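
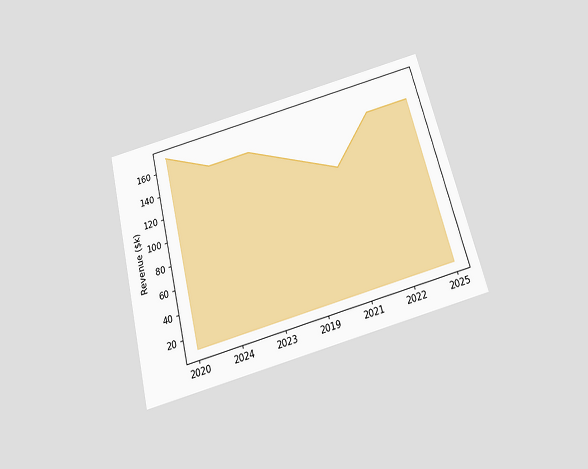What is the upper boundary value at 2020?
The chart is tilted about 14° counter-clockwise and viewed slightly from below. At 2020 the upper boundary is at $171k.

$171k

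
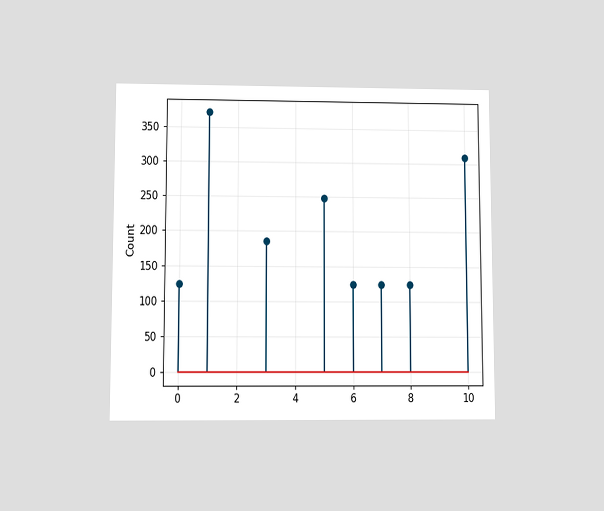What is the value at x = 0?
The chart is viewed at a slight angle. The stem at x=0 reaches 124.

124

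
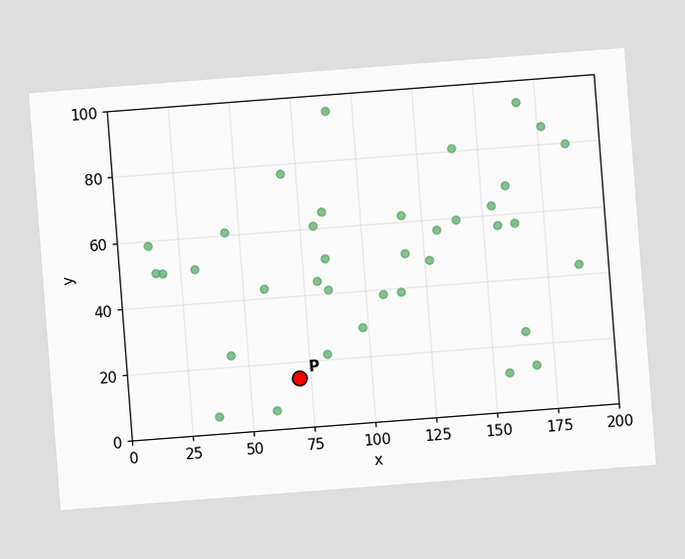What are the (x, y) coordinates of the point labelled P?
The chart is tilted about 4° counter-clockwise. Following the gridlines from P to each axis, P sits at (70, 15).

(70, 15)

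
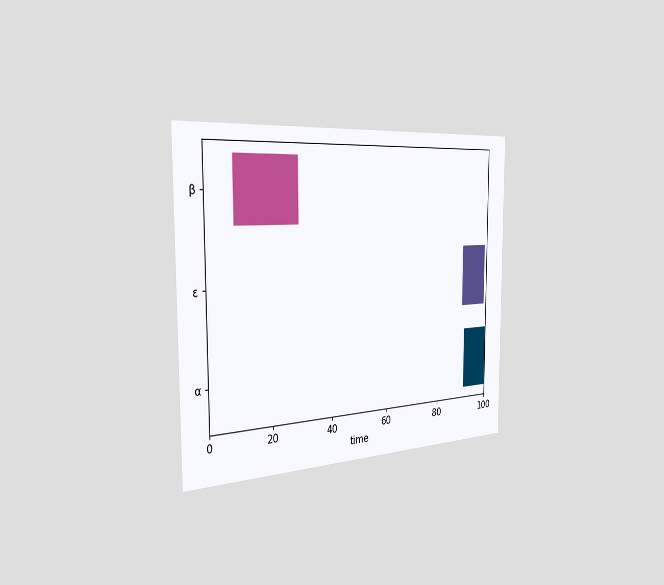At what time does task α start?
The chart is viewed slightly from the left. The α bar begins at t=91.

91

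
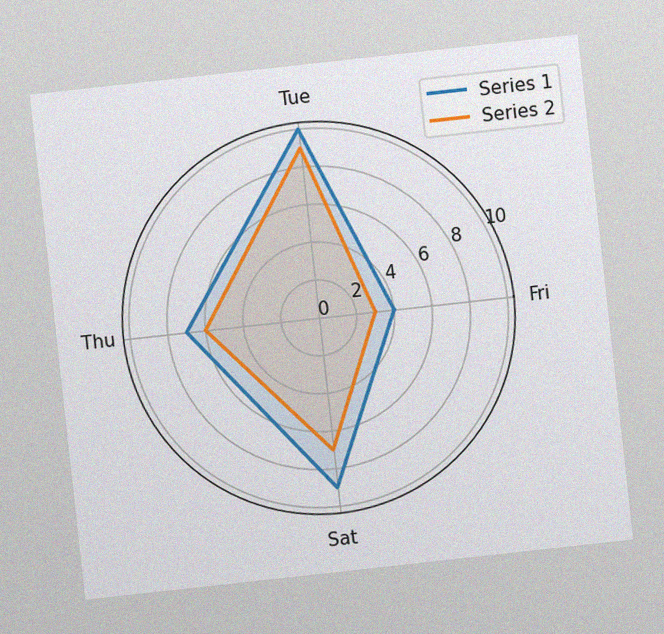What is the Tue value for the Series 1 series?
The chart is tilted about 6° counter-clockwise, with some photo noise. On the Tue axis, Series 1 reaches 10.

10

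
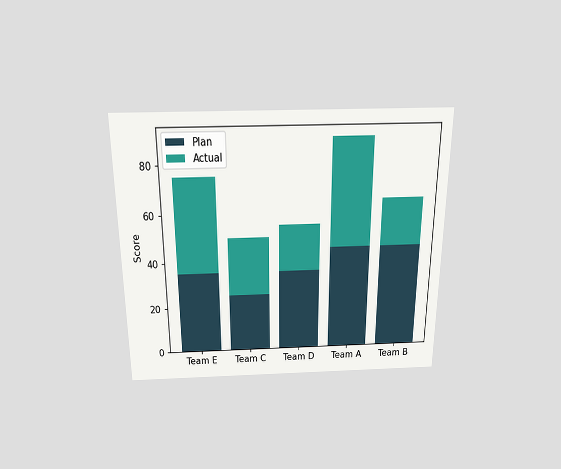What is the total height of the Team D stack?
55

The chart is viewed slightly from above. The Team D stack's top reaches 55 on the y-axis.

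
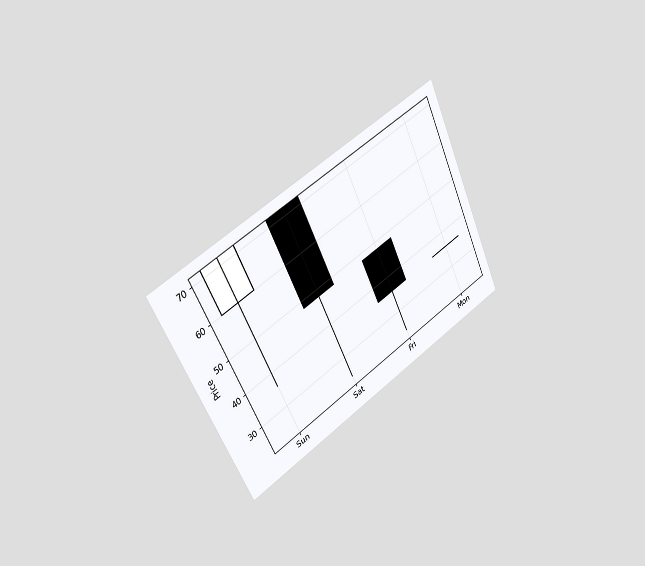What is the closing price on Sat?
48

The chart is tilted about 26° counter-clockwise and viewed slightly from the left. The Sat candle closes at 48.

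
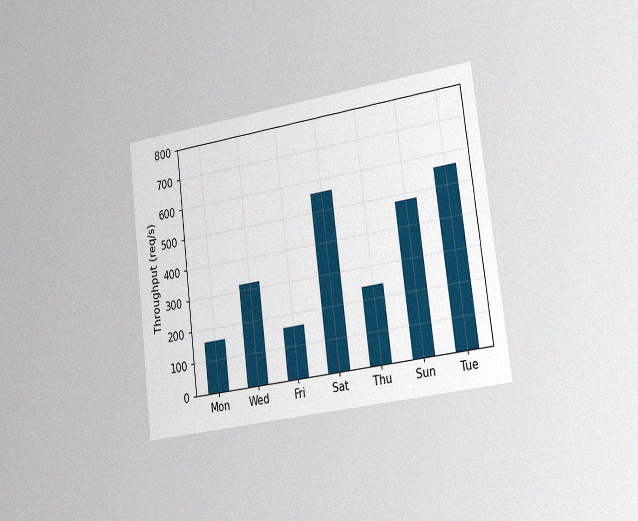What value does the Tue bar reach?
560req/s

The chart is tilted about 7° counter-clockwise and viewed slightly from the right, with some photo noise. Reading along the chart's y-axis, the Tue bar reaches 560req/s.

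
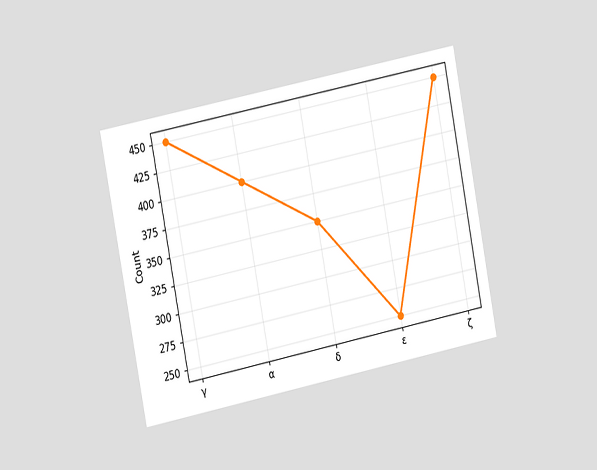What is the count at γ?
The chart is tilted about 11° counter-clockwise and viewed slightly from the left. At γ, the line is at 450.

450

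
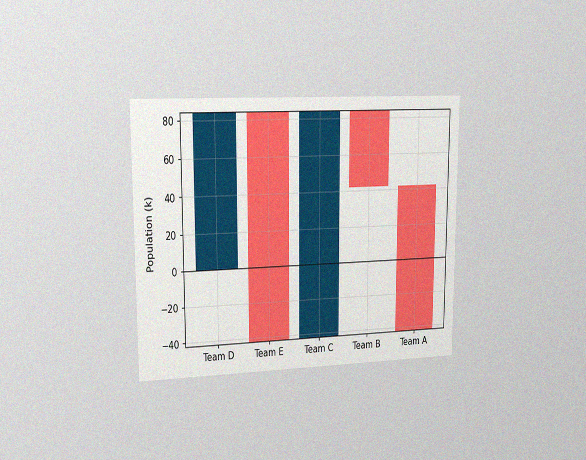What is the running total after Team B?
42k

The chart is viewed slightly from the left, with some photo noise. After Team B the running total reaches 42k.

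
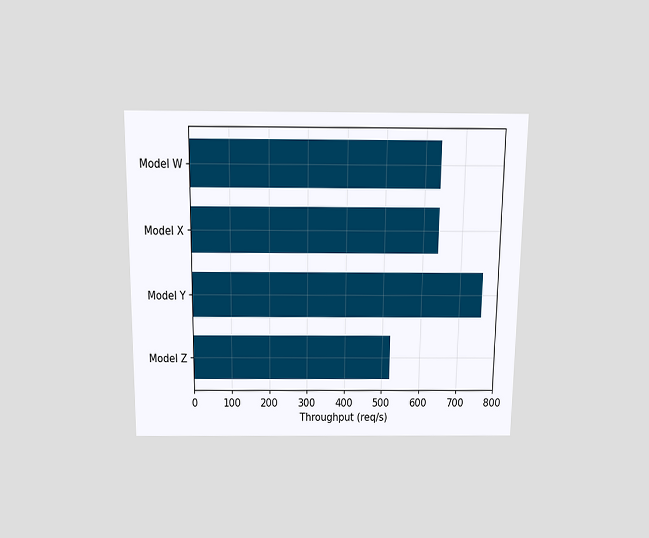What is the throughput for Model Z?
The chart is viewed slightly from above. Reading along the chart's x-axis, the Model Z bar reaches 520req/s.

520req/s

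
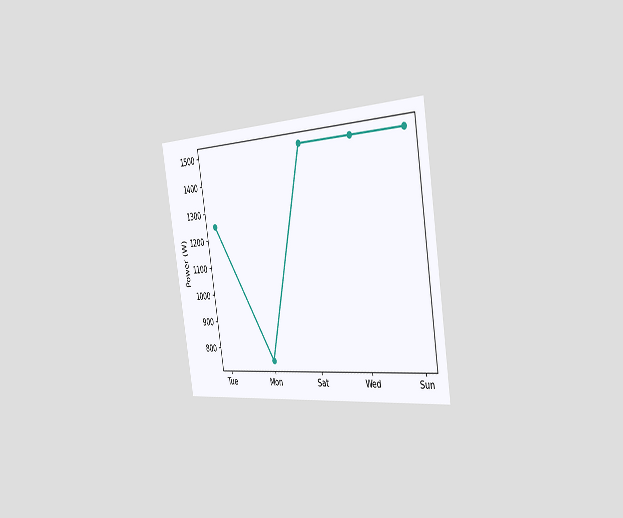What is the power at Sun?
The chart is tilted about 9° counter-clockwise and viewed slightly from the right. At Sun, the line is at 1500W.

1500W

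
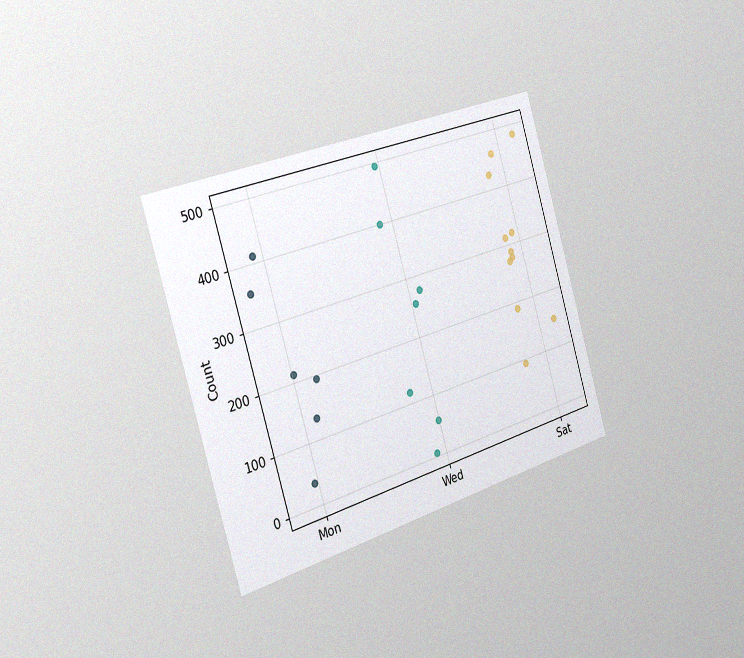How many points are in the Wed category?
The chart is tilted about 17° counter-clockwise and viewed slightly from the left, with some photo noise. Counting the markers in the Wed column gives 7.

7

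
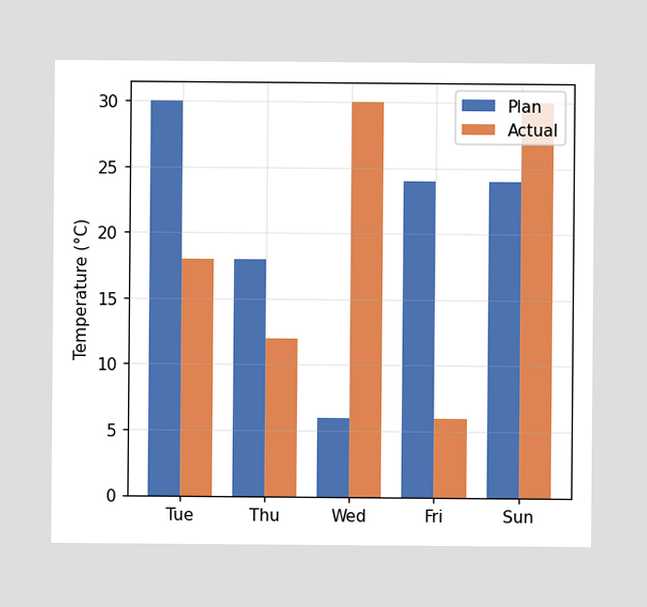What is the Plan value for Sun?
The Plan bar at Sun reaches 24°C on the y-axis.

24°C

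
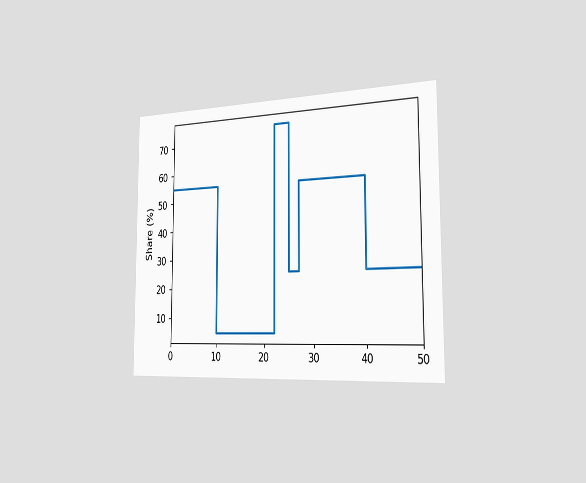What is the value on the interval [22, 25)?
The chart is viewed slightly from the right. On [22, 25) the step sits at 75%.

75%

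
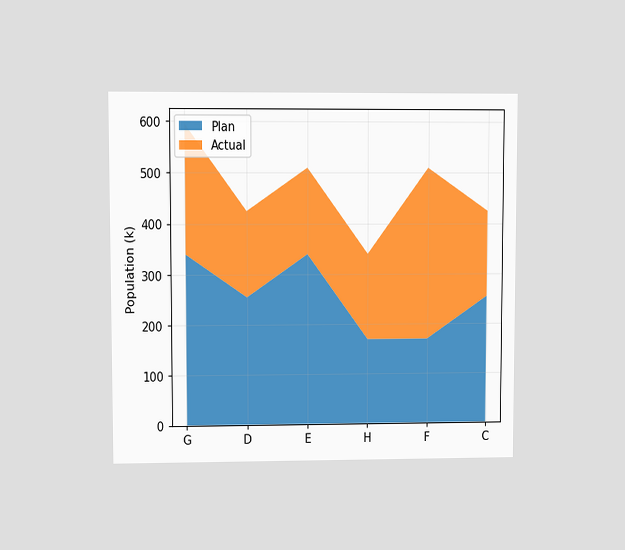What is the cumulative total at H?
The chart is viewed at a slight angle. The stacked total at H reaches 340k.

340k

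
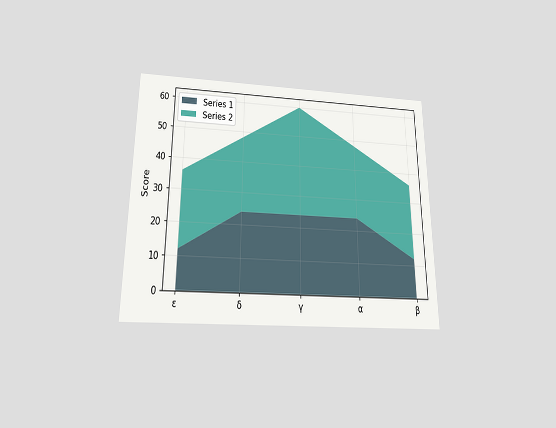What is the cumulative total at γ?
The chart is viewed slightly from below. The stacked total at γ reaches 60.

60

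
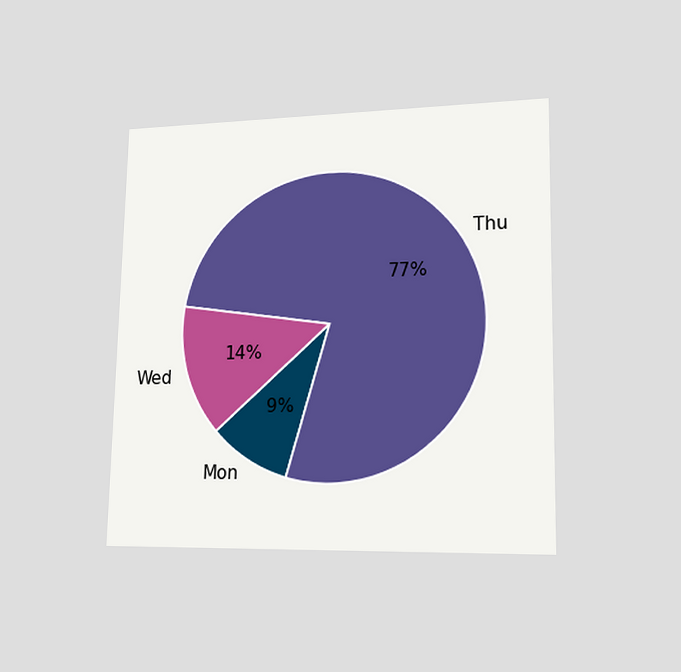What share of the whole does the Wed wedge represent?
The chart is viewed slightly from the right. The Wed slice takes up 14% of the pie.

14%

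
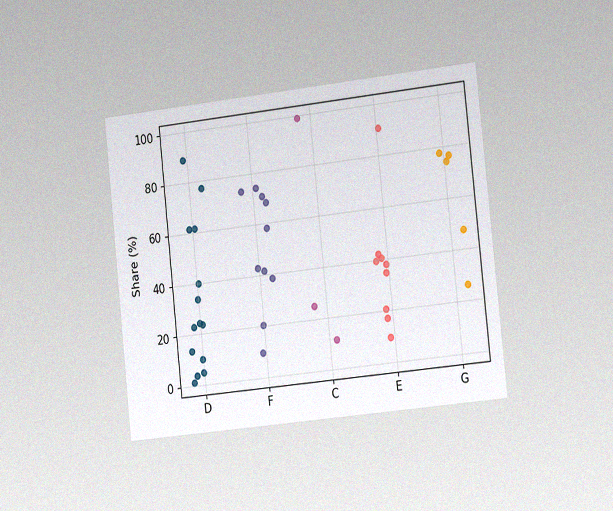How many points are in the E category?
9

The chart is tilted about 6° counter-clockwise and viewed slightly from the right, with some photo noise. Counting the markers in the E column gives 9.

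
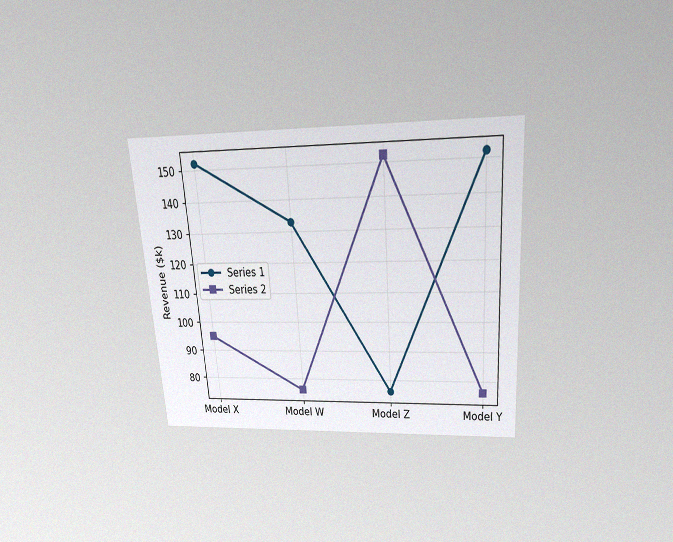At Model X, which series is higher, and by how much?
Series 1, by $57k

The chart is tilted about 4° counter-clockwise and viewed slightly from above, with some photo noise. At Model X, Series 1 sits above the other line by $57k.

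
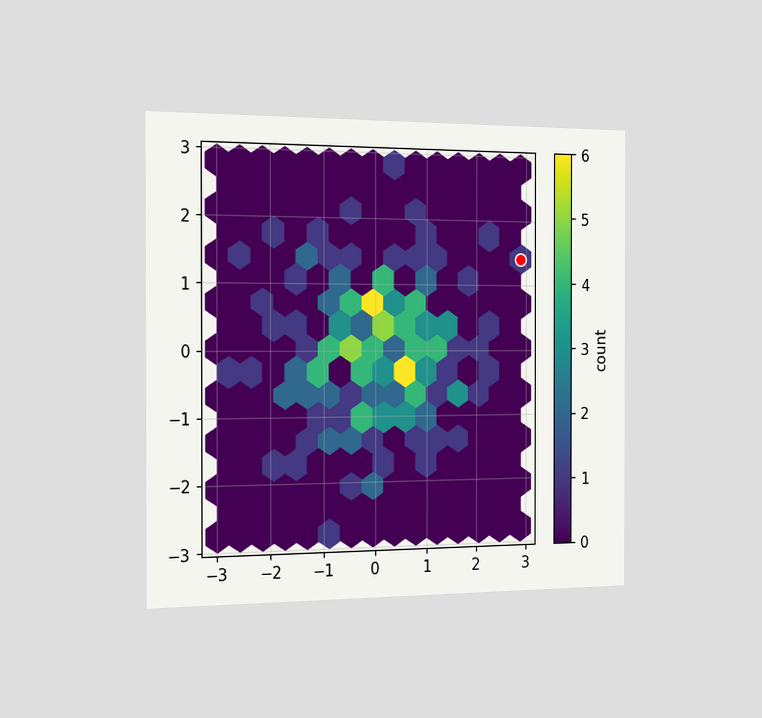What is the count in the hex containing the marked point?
1

The chart is viewed slightly from the left. The marked hex reads 1 on the colorbar.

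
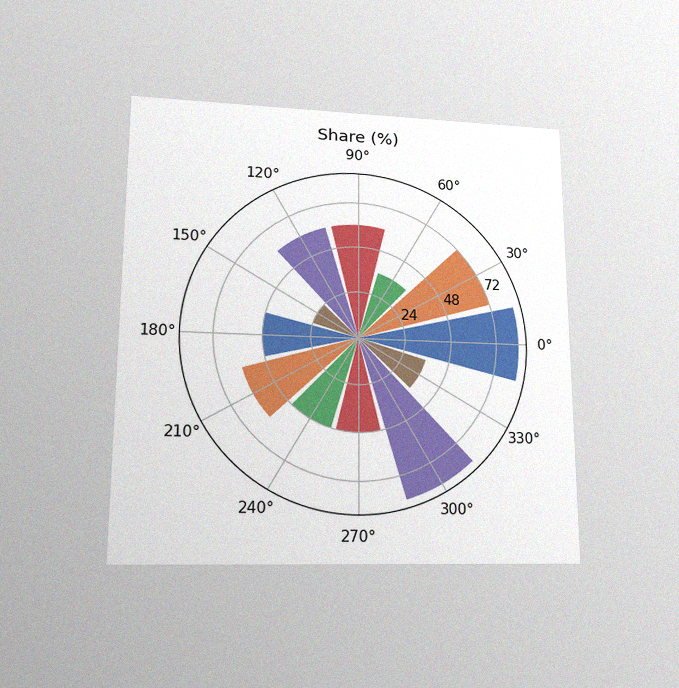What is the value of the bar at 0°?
The chart is viewed at a slight angle, with some photo noise. The bar at 0° reaches 84% on the radial axis.

84%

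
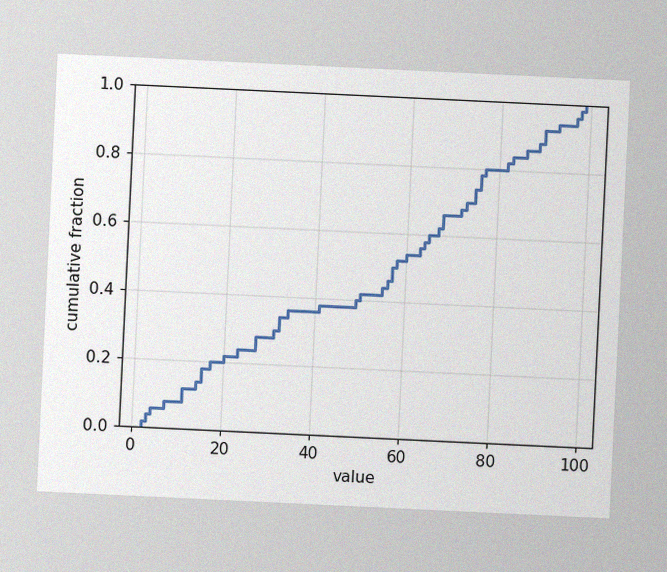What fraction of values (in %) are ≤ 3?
4%

The chart is tilted about 3° clockwise, with some photo noise. At x=3 the ECDF step is at 4%.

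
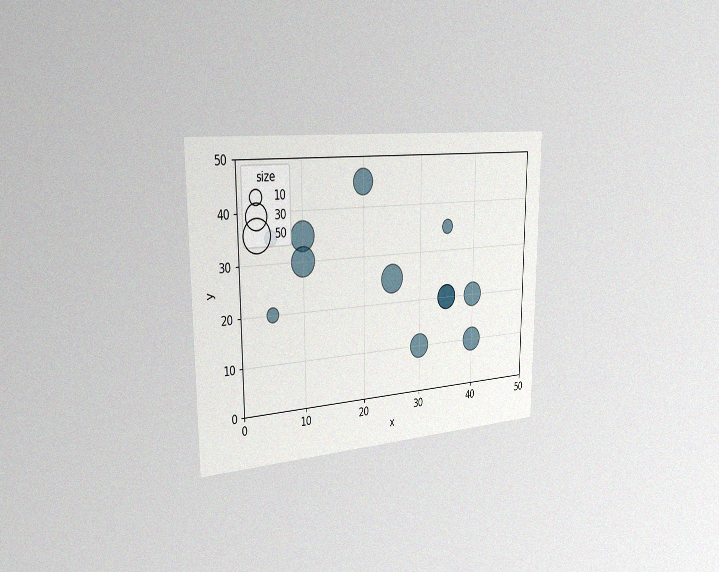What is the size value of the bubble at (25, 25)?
The chart is viewed slightly from the left, with some photo noise. Matching the bubble at (25, 25) against the size legend gives 40.

40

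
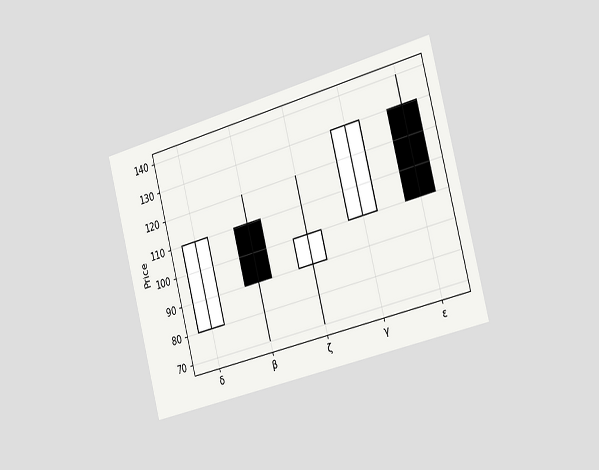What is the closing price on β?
90

The chart is tilted about 15° counter-clockwise and viewed slightly from the right. The β candle closes at 90.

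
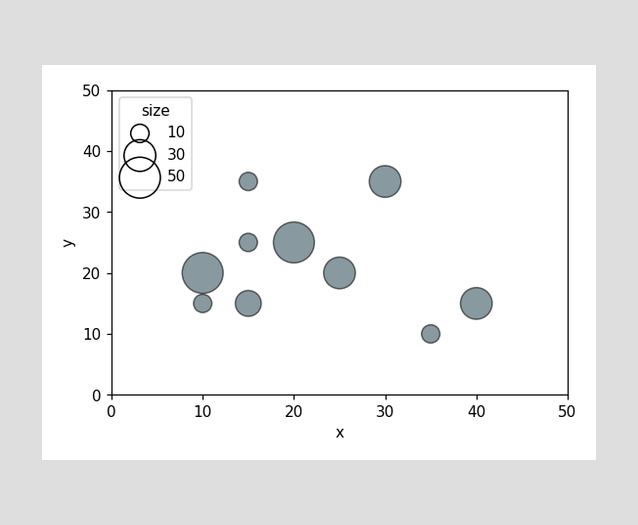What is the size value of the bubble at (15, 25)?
Matching the bubble at (15, 25) against the size legend gives 10.

10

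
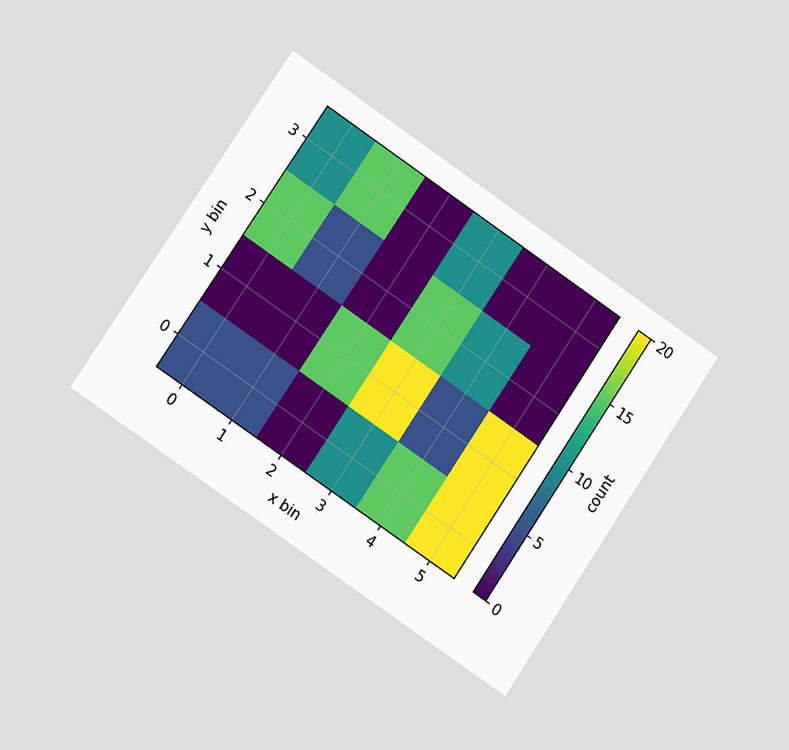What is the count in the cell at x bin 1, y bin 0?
The chart is tilted about 34° clockwise and viewed at a slight angle. Matching the cell (1, 0) against the colorbar gives 5.

5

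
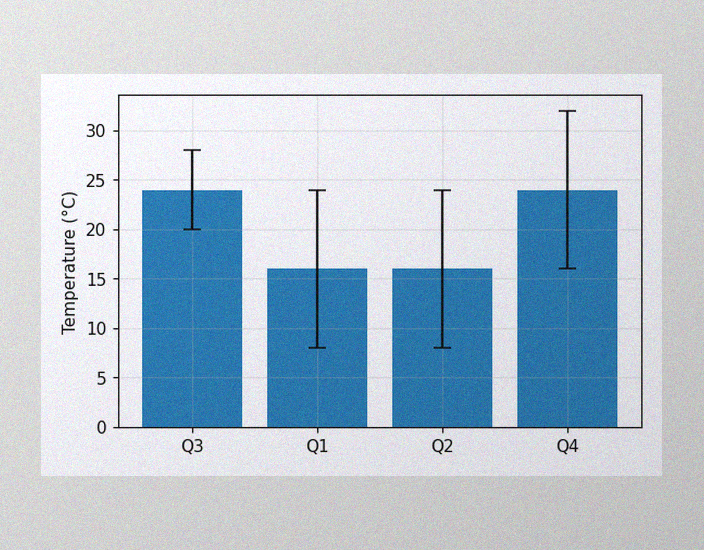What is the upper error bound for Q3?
28°C

The image has some photo noise and uneven lighting. The Q3 bar's upper whisker reaches 28°C.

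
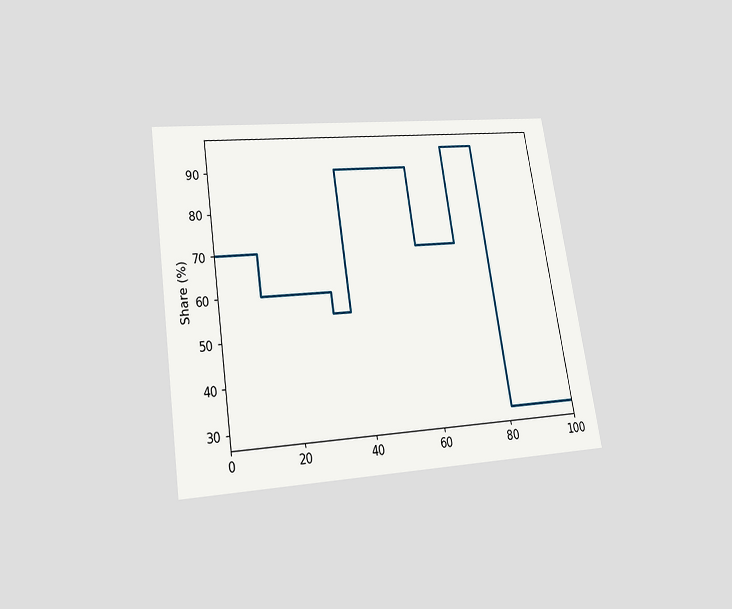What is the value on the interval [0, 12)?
70%

The chart is tilted about 9° counter-clockwise and viewed slightly from below. On [0, 12) the step sits at 70%.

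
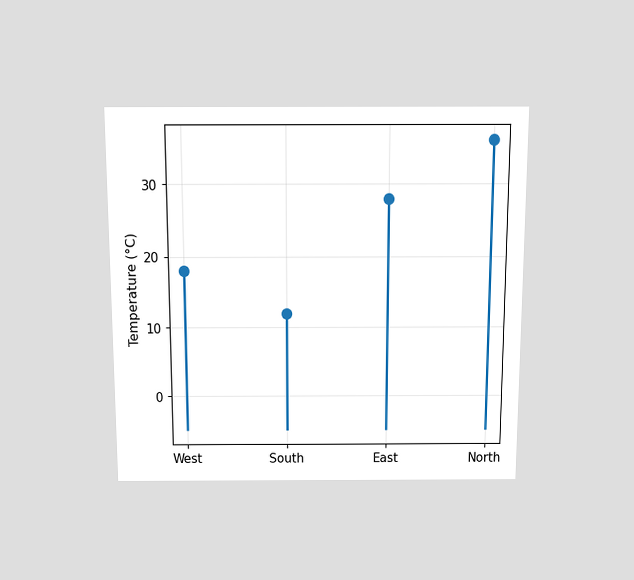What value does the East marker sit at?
The chart is viewed slightly from above. The East marker sits at 28°C.

28°C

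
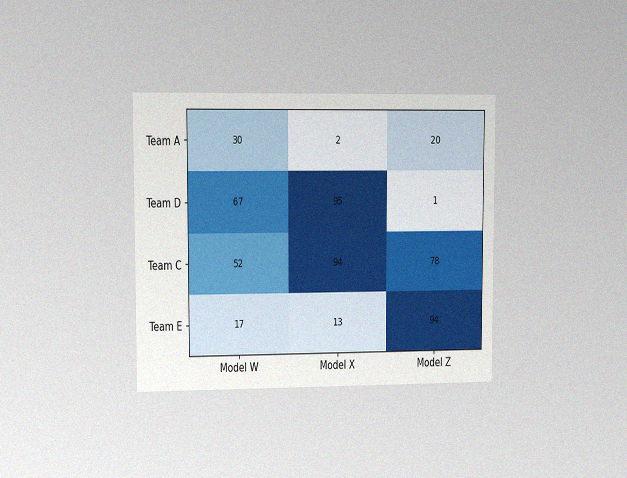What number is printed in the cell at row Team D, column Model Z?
The chart is viewed slightly from the left, with some photo noise. The (Team D, Model Z) cell reads 1.

1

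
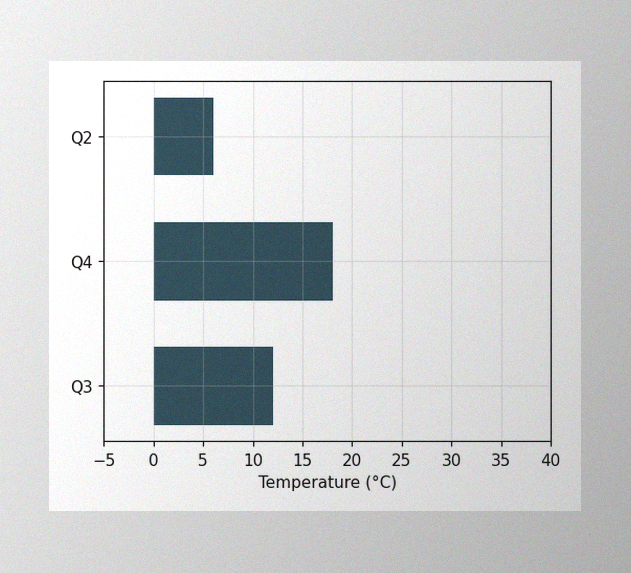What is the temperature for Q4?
The image has some photo noise and uneven lighting. Reading along the chart's x-axis, the Q4 bar reaches 18°C.

18°C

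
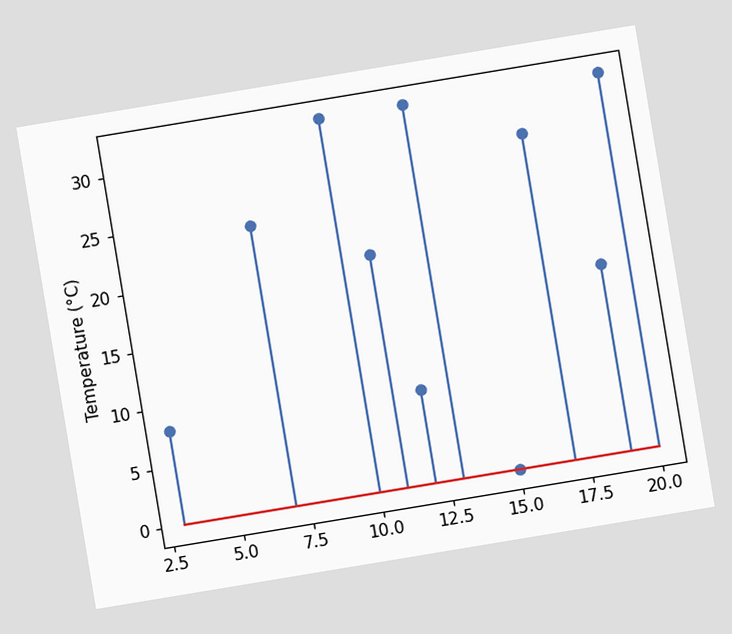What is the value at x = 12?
The chart is tilted about 9° counter-clockwise. The stem at x=12 reaches 8°C.

8°C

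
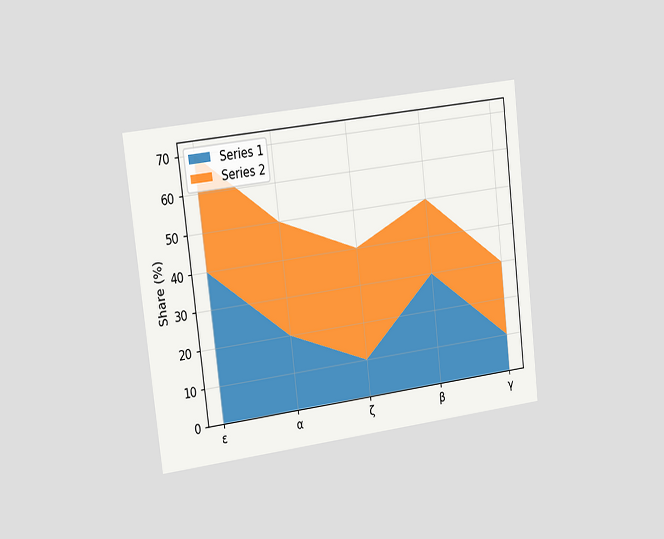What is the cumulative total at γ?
30%

The chart is tilted about 7° counter-clockwise and viewed slightly from the left. The stacked total at γ reaches 30%.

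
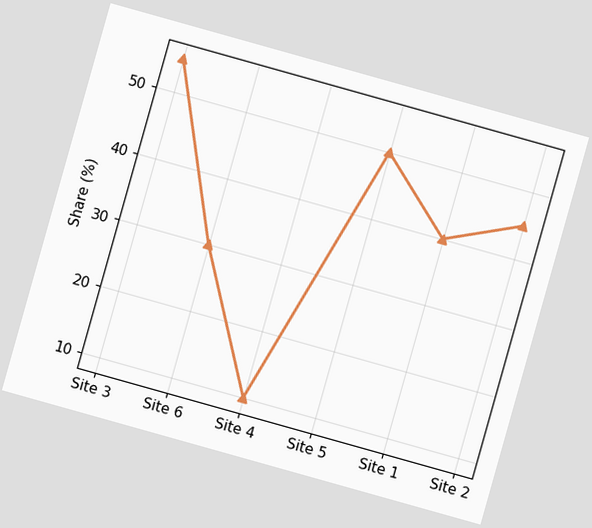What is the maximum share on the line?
The chart is tilted about 16° clockwise. The highest point is at Site 3, and reading across to the y-axis gives 55%.

55%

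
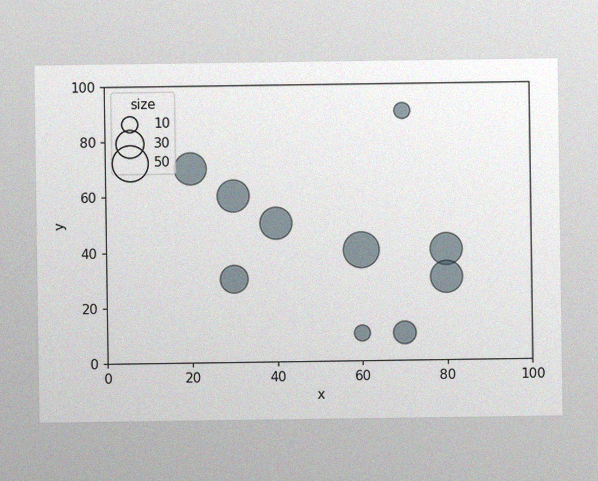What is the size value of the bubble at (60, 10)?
The image has some photo noise and uneven lighting. Matching the bubble at (60, 10) against the size legend gives 10.

10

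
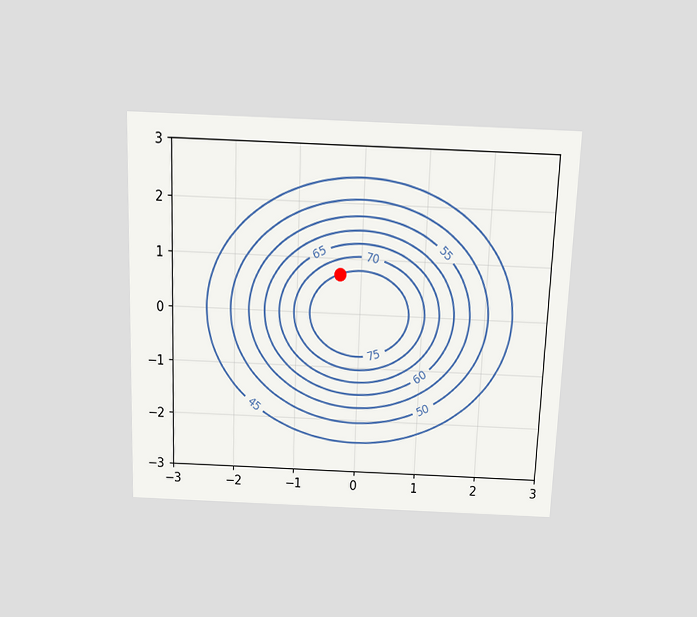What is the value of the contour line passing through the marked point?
75

The chart is tilted about 2° clockwise and viewed slightly from above. The marked point sits on the contour labelled 75.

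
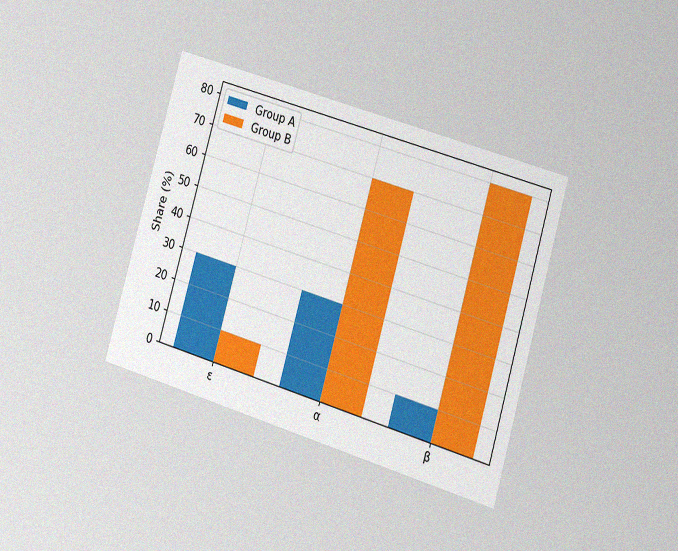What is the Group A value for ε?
The chart is tilted about 16° clockwise and viewed at a slight angle, with some photo noise. The Group A bar at ε reaches 30% on the y-axis.

30%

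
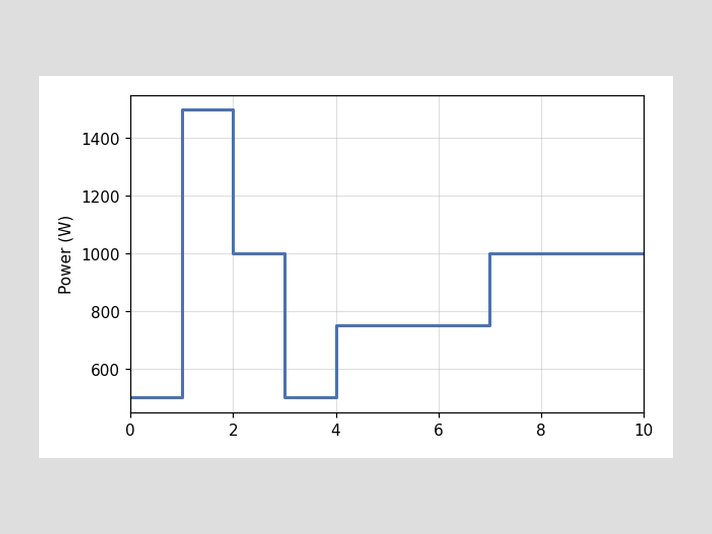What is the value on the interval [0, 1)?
500W

On [0, 1) the step sits at 500W.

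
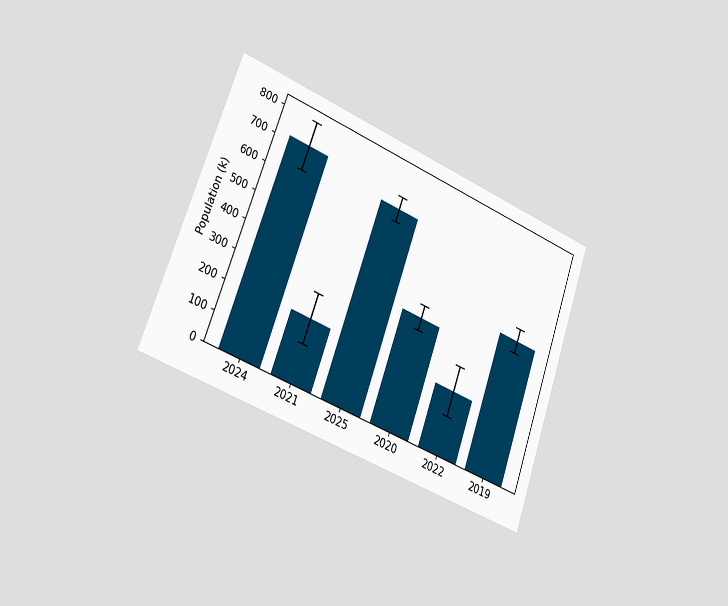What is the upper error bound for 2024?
The chart is tilted about 20° clockwise and viewed slightly from the left. The 2024 bar's upper whisker reaches 798k.

798k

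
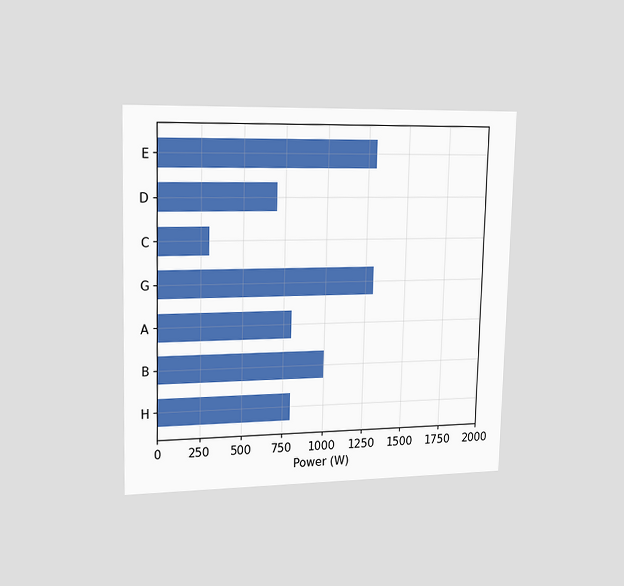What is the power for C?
The chart is viewed slightly from the left. Reading along the chart's x-axis, the C bar reaches 300W.

300W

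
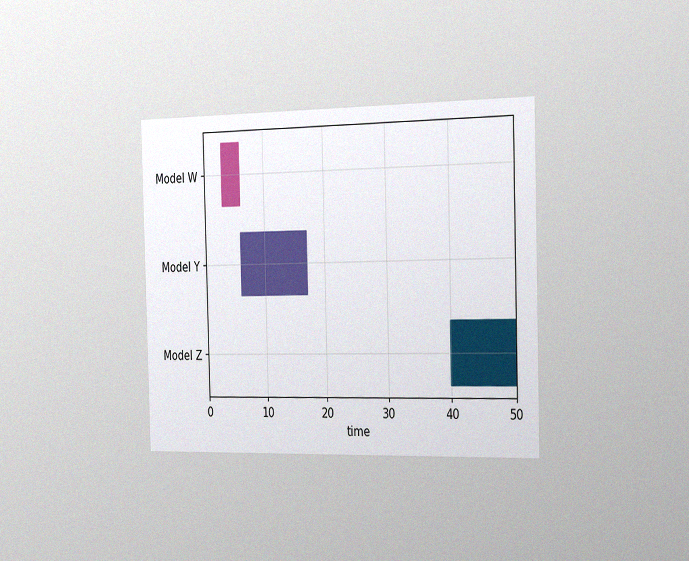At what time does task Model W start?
The chart is viewed slightly from the right, with some photo noise. The Model W bar begins at t=3.

3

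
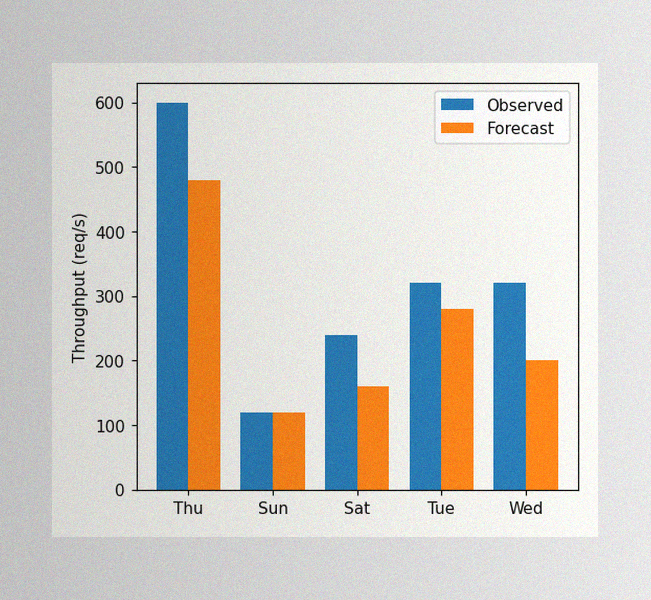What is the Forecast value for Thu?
The image has some photo noise and uneven lighting. The Forecast bar at Thu reaches 480req/s on the y-axis.

480req/s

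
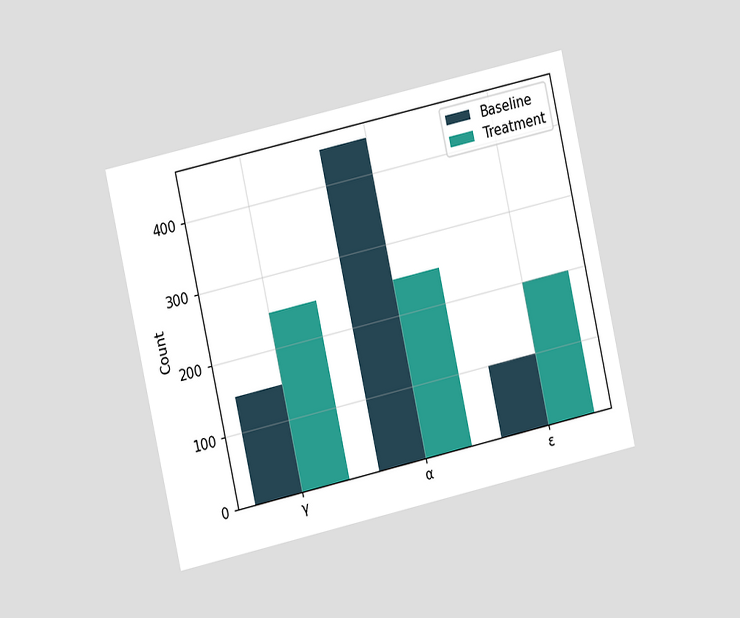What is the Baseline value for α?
The chart is tilted about 13° counter-clockwise and viewed slightly from the left. The Baseline bar at α reaches 450 on the y-axis.

450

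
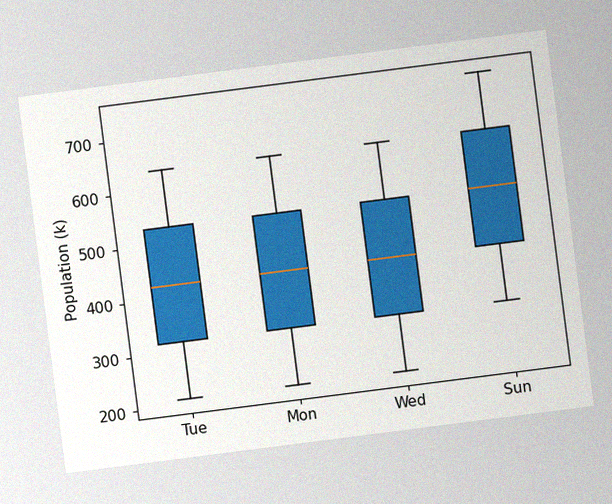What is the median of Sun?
530k

The chart is tilted about 7° counter-clockwise, with some photo noise. The median line in the Sun box sits at 530k.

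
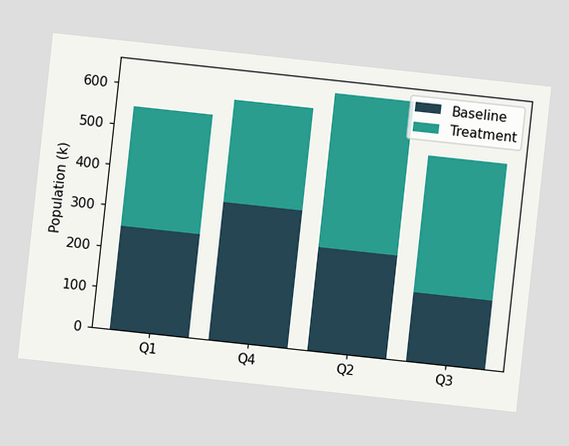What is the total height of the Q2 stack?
630k

The chart is tilted about 6° clockwise. The Q2 stack's top reaches 630k on the y-axis.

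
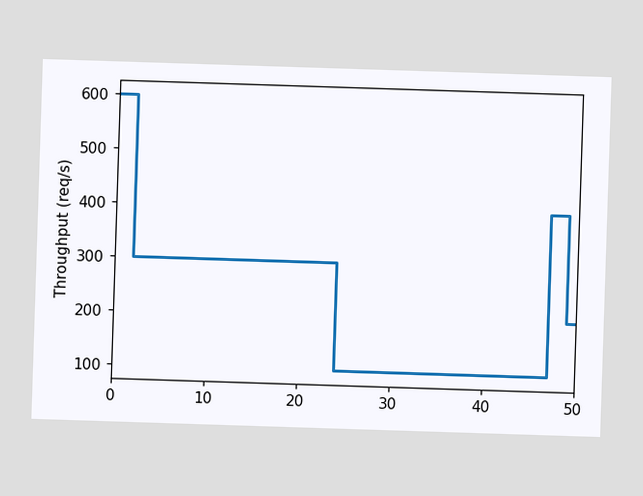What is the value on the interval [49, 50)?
200req/s

On [49, 50) the step sits at 200req/s.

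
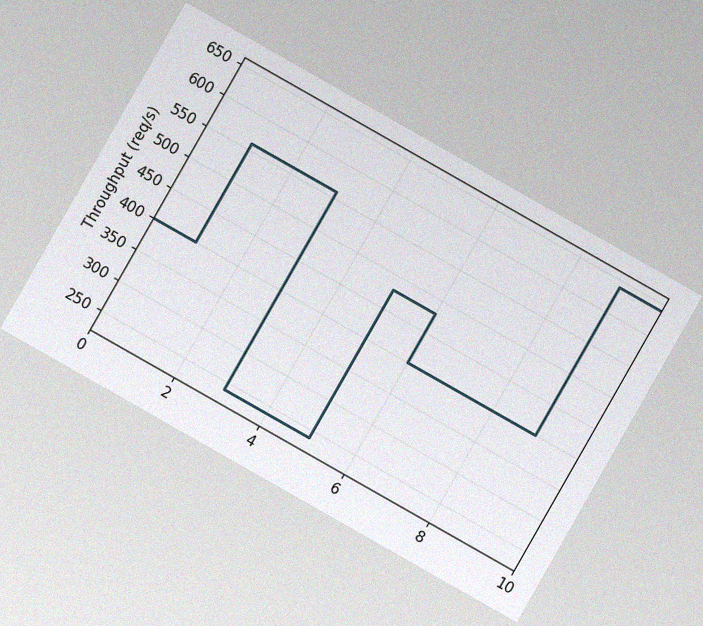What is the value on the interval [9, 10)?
The chart is tilted about 30° clockwise, with some photo noise. On [9, 10) the step sits at 640req/s.

640req/s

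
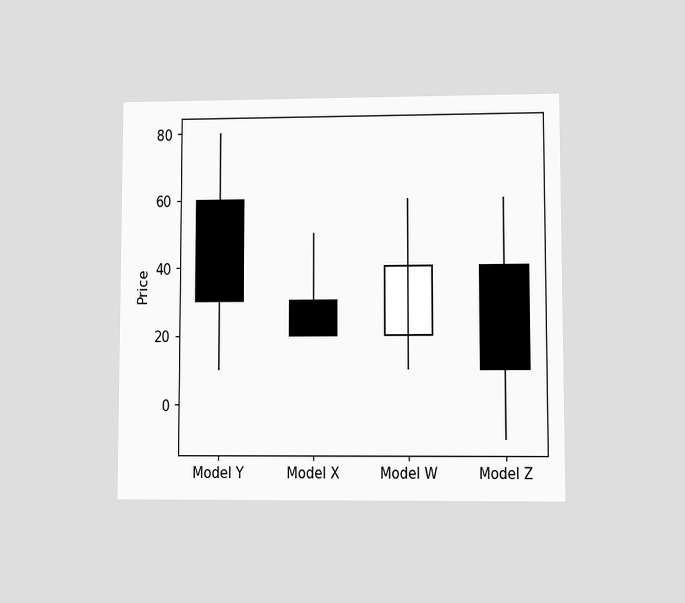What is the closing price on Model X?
The chart is viewed at a slight angle. The Model X candle closes at 20.

20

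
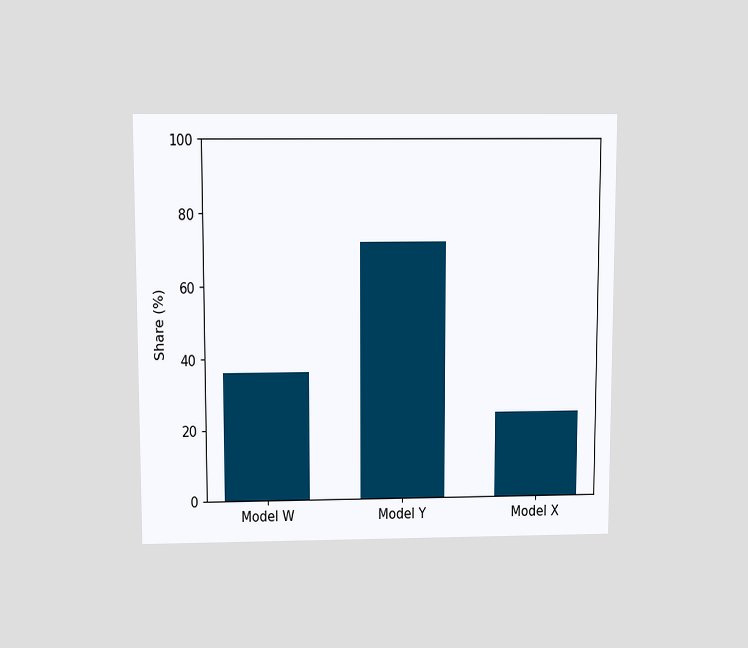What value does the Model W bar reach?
The chart is viewed slightly from above. Reading along the chart's y-axis, the Model W bar reaches 36%.

36%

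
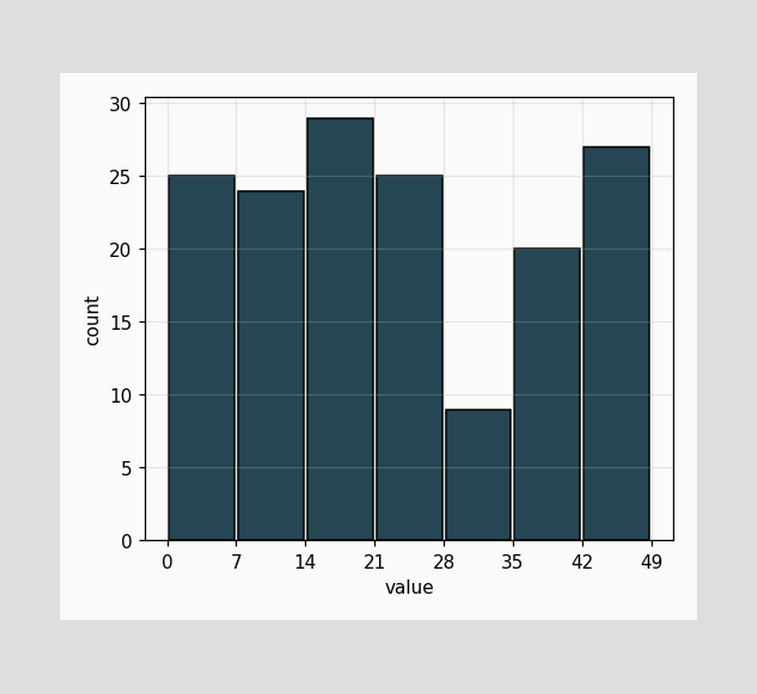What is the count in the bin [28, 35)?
9

The [28, 35) bin has height 9.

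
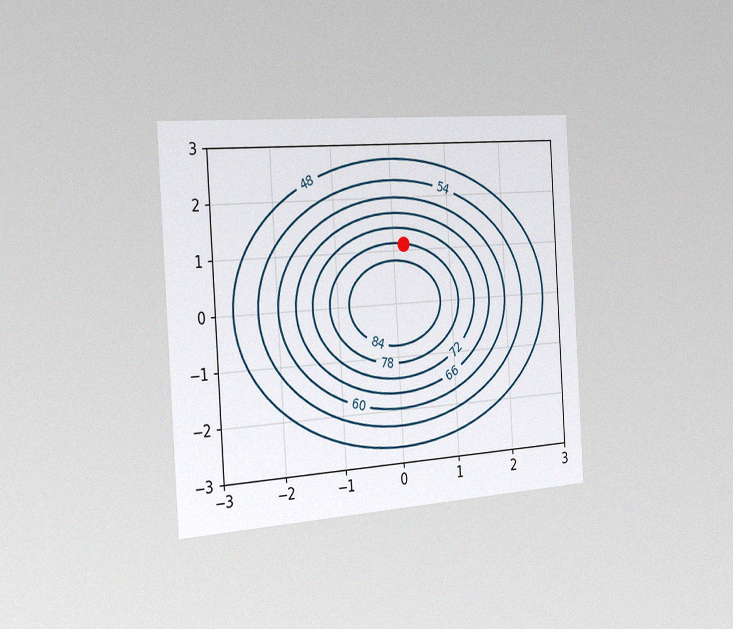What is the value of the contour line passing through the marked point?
The chart is tilted about 4° counter-clockwise and viewed slightly from the left, with some photo noise. The marked point sits on the contour labelled 78.

78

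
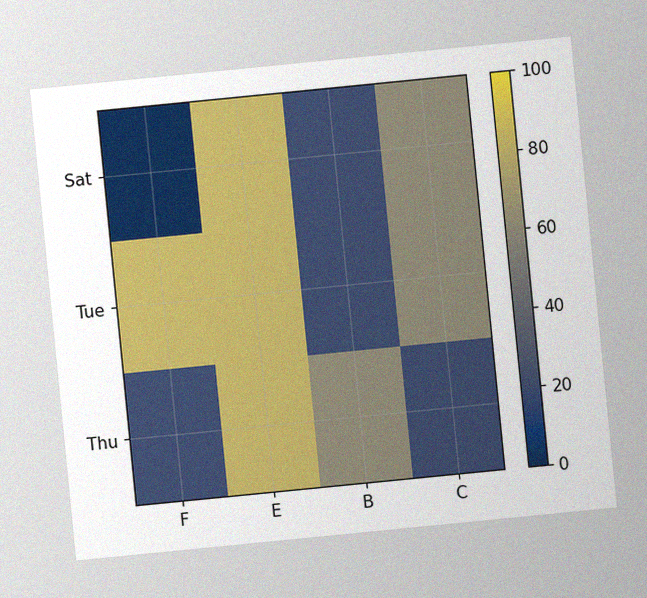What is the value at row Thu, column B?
60

The chart is tilted about 6° counter-clockwise, with some photo noise. Matching cell (Thu, B) against the colorbar gives 60.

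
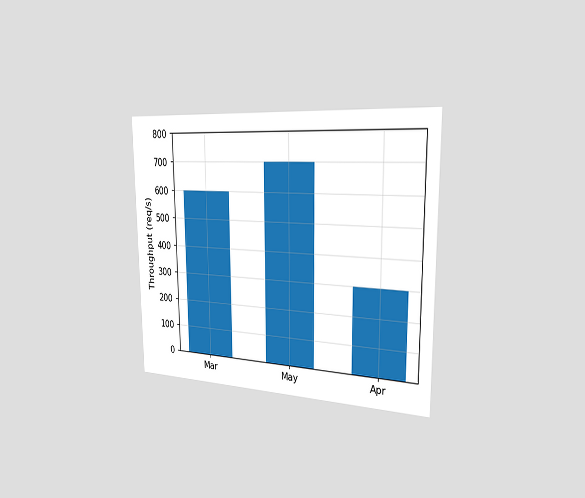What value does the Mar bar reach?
The chart is viewed slightly from the right. Reading along the chart's y-axis, the Mar bar reaches 600req/s.

600req/s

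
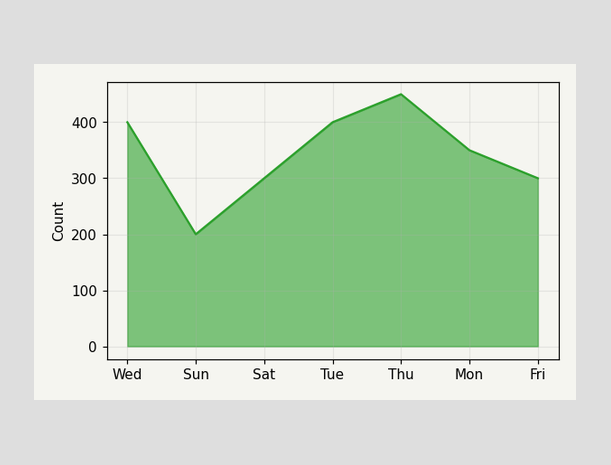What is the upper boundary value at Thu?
450

At Thu the upper boundary is at 450.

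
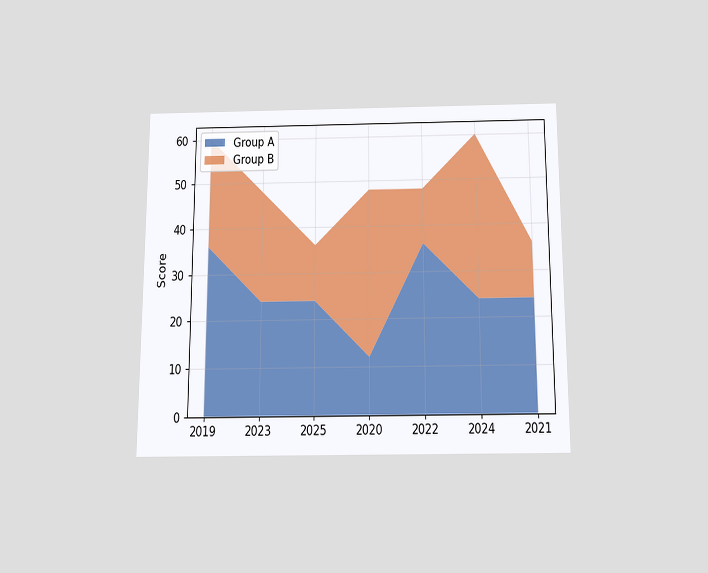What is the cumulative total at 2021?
36

The chart is viewed slightly from below. The stacked total at 2021 reaches 36.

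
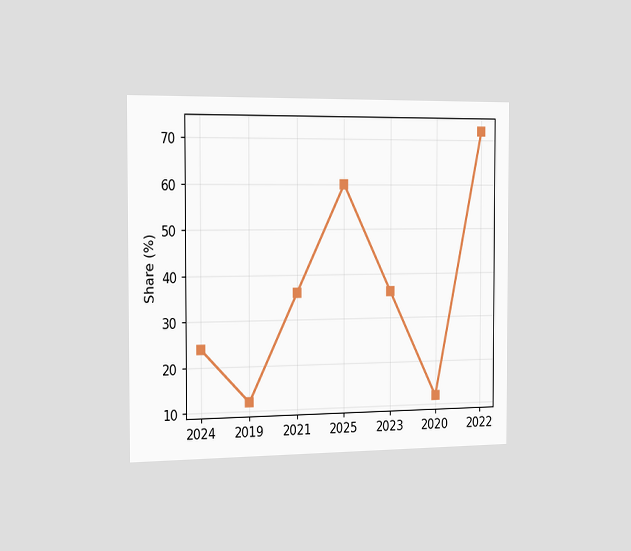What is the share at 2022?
The chart is viewed slightly from the left. At 2022, the line is at 72%.

72%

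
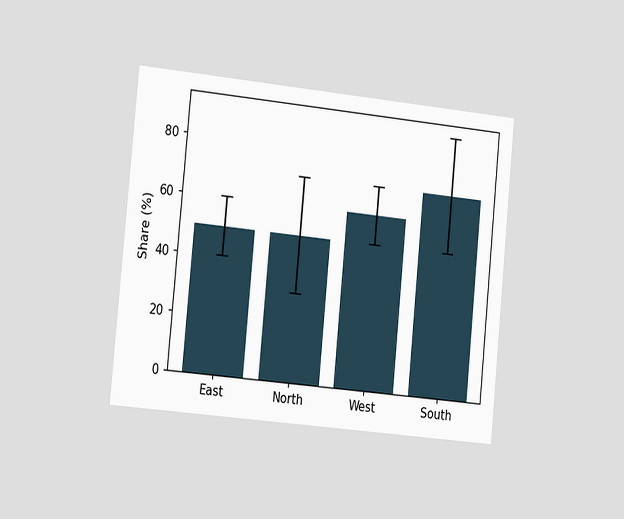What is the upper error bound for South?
The chart is tilted about 5° clockwise and viewed slightly from the left. The South bar's upper whisker reaches 90%.

90%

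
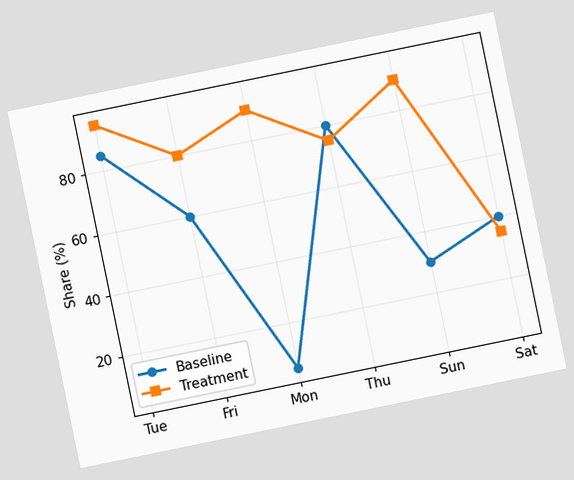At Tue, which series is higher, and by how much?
The chart is tilted about 12° counter-clockwise. At Tue, Treatment sits above the other line by 10%.

Treatment, by 10%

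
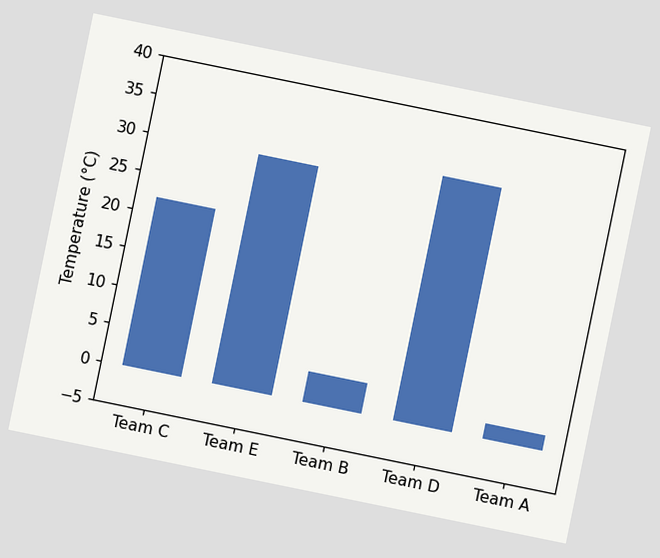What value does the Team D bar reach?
The chart is tilted about 12° clockwise. Reading along the chart's y-axis, the Team D bar reaches 32°C.

32°C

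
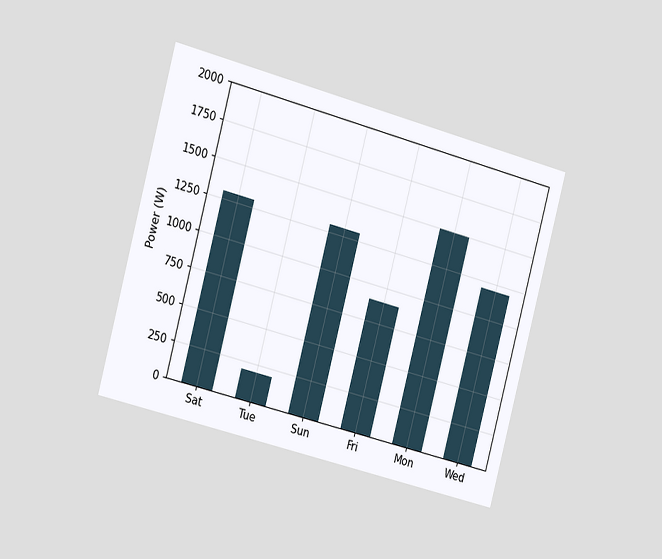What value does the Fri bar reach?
900W

The chart is tilted about 15° clockwise and viewed slightly from the left. Reading along the chart's y-axis, the Fri bar reaches 900W.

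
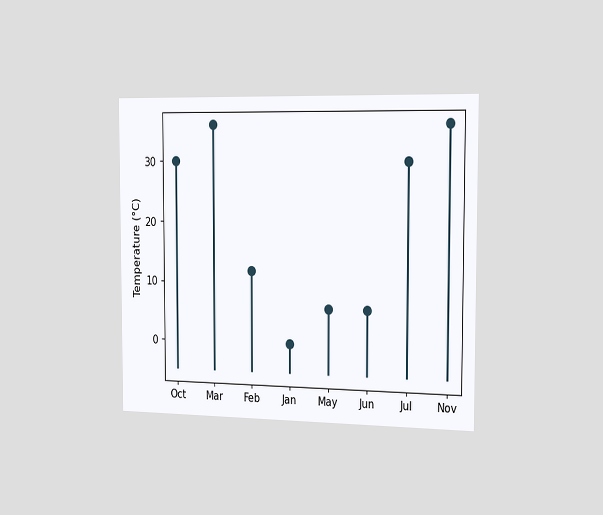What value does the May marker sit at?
6°C

The chart is viewed slightly from the right. The May marker sits at 6°C.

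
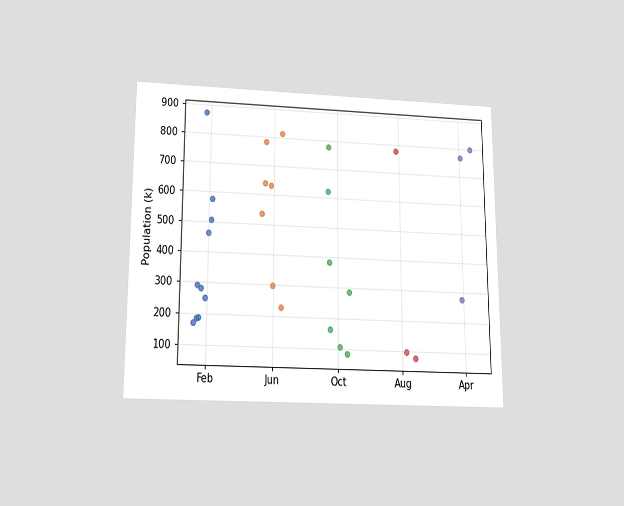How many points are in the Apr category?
3

The chart is viewed slightly from below. Counting the markers in the Apr column gives 3.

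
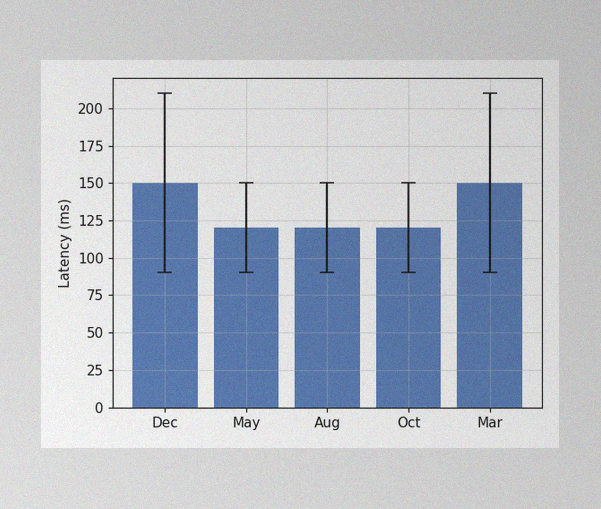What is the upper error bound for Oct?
150ms

The image has some photo noise and uneven lighting. The Oct bar's upper whisker reaches 150ms.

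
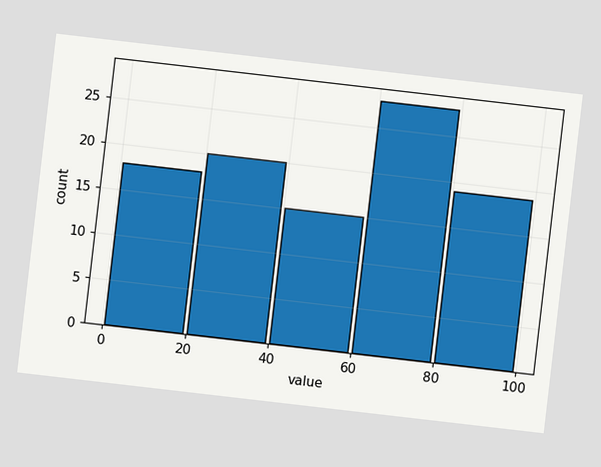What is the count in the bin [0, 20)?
18

The chart is tilted about 7° clockwise. The [0, 20) bin has height 18.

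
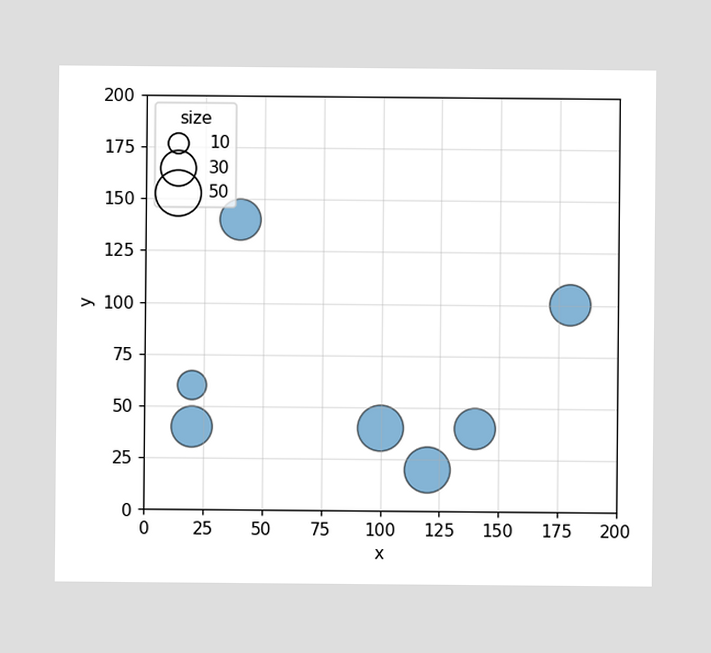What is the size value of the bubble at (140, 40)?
40

Matching the bubble at (140, 40) against the size legend gives 40.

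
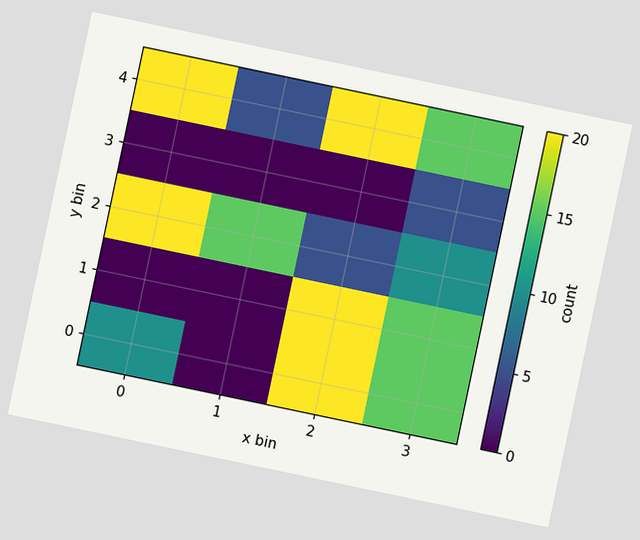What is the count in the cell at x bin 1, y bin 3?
0

The chart is tilted about 12° clockwise. Matching the cell (1, 3) against the colorbar gives 0.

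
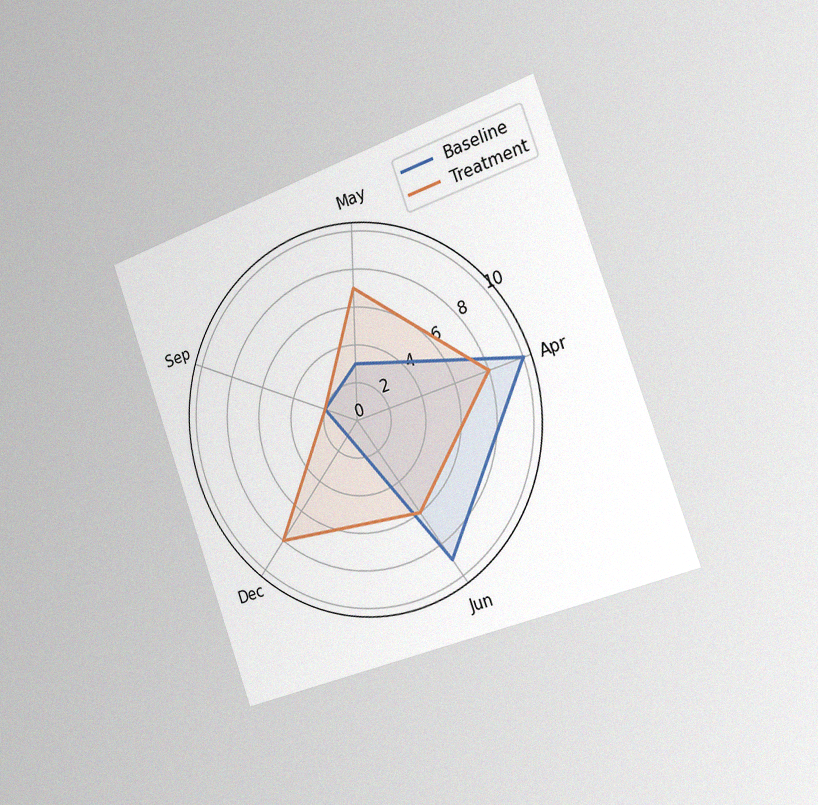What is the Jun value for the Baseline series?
9

The chart is tilted about 20° counter-clockwise and viewed slightly from the right, with some photo noise. On the Jun axis, Baseline reaches 9.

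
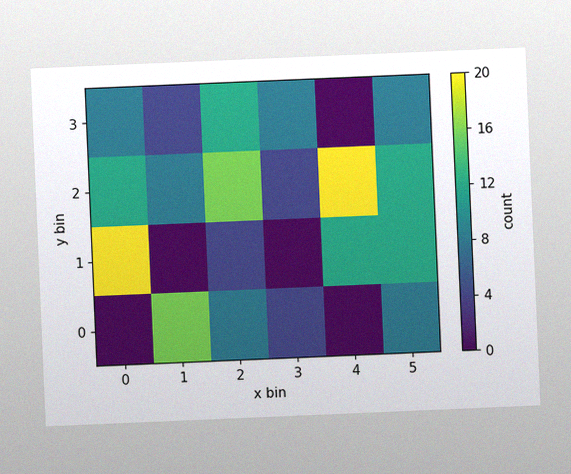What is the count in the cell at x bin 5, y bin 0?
8

The chart is tilted about 2° counter-clockwise, with some photo noise. Matching the cell (5, 0) against the colorbar gives 8.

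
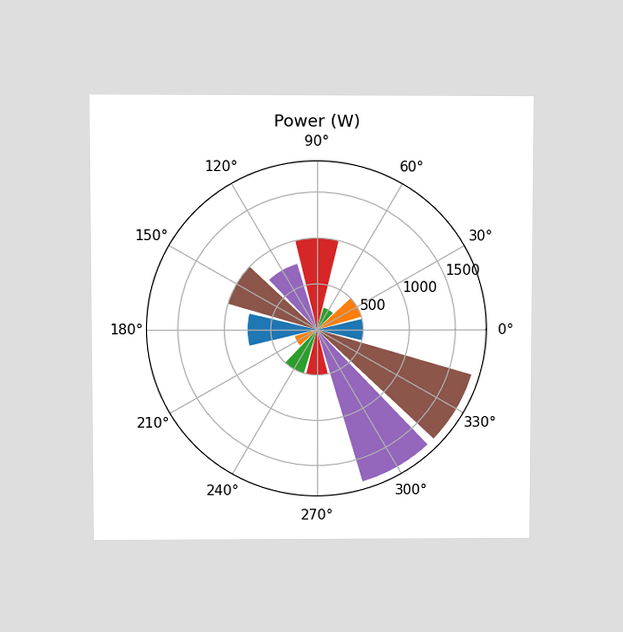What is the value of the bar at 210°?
The chart is viewed at a slight angle. The bar at 210° reaches 250W on the radial axis.

250W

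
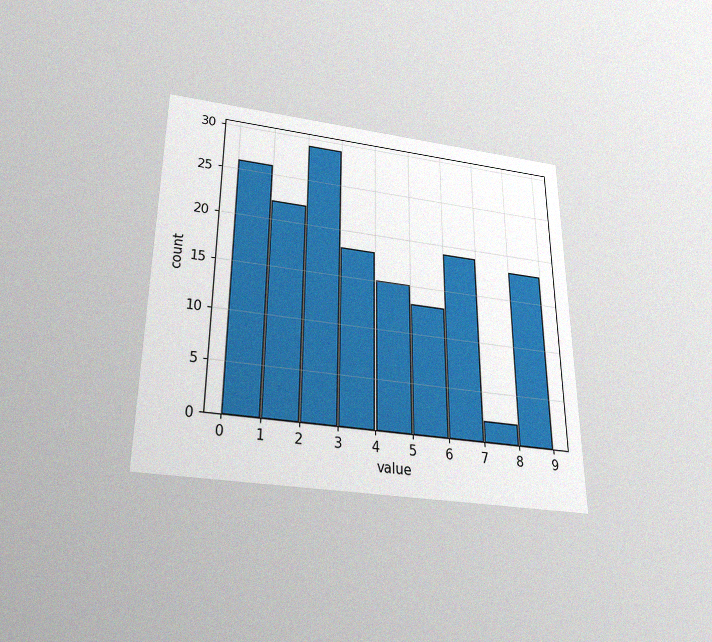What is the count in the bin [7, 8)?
The chart is viewed slightly from below, with some photo noise. The [7, 8) bin has height 2.

2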